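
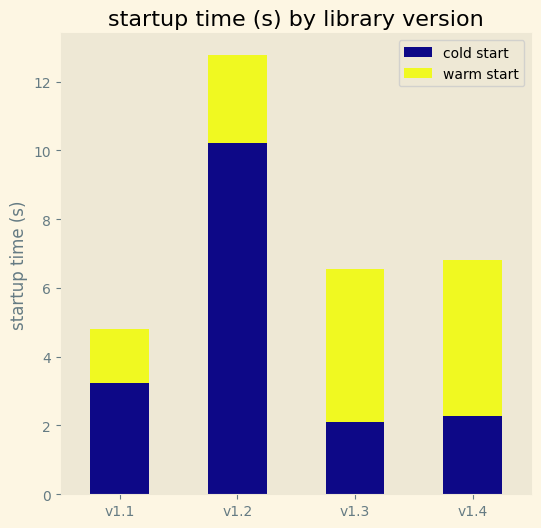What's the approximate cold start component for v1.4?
cold start top ≈ 2, bottom ≈ 0; segment ≈ 2.

≈ 2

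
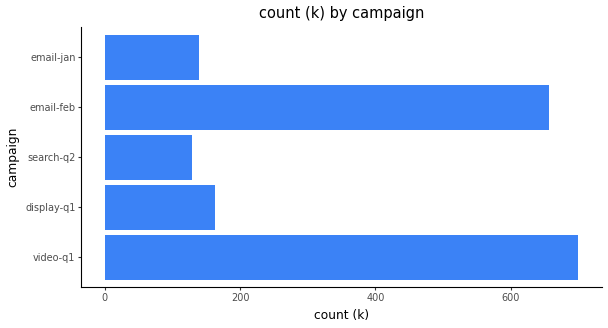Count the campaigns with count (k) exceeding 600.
2

Above 600: video-q1, email-feb.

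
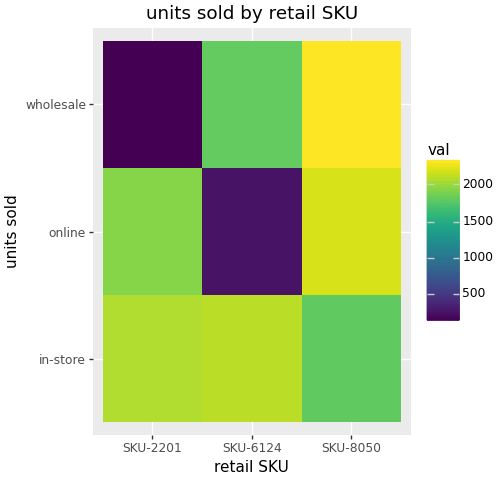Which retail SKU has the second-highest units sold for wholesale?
SKU-6124

Top 3 for wholesale: SKU-8050 ≈ 2400, SKU-6124 ≈ 1800, SKU-2201 ≈ 200.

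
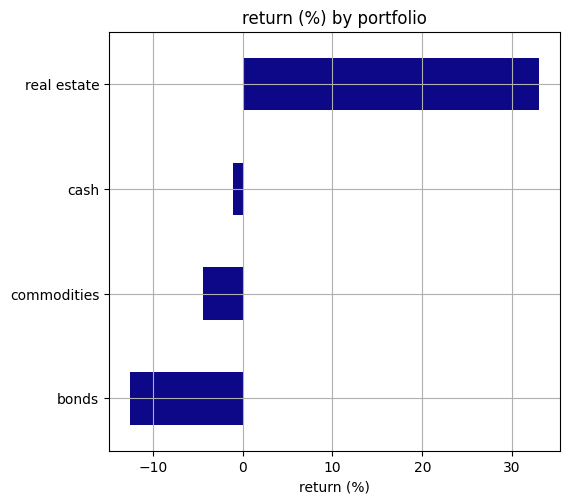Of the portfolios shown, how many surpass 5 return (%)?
1

Above 5: real estate.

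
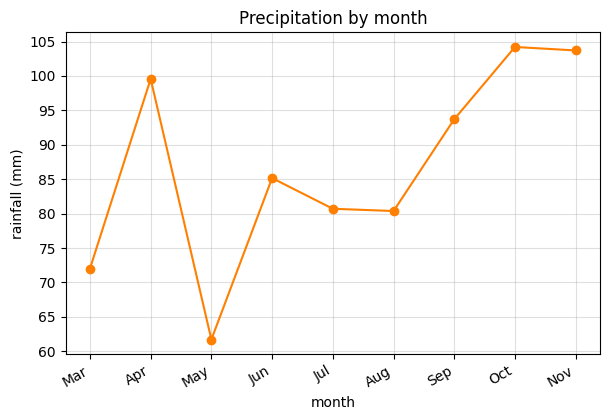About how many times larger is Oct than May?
Oct ≈ 105, May ≈ 60; 105/60 ≈ 1.75.

≈ 1.75×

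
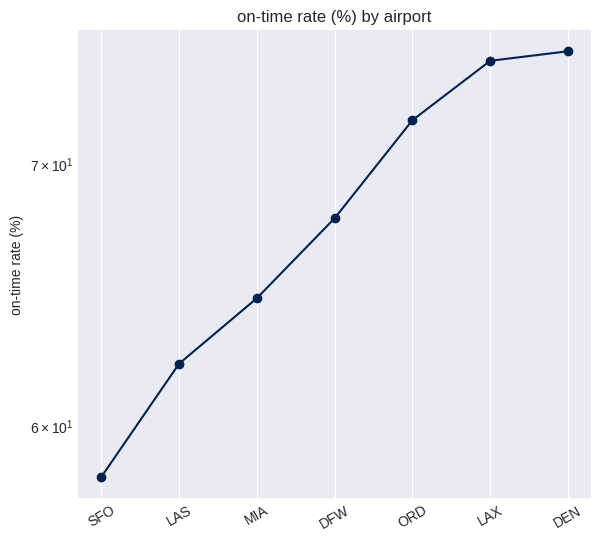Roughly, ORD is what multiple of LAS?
ORD ≈ 72, LAS ≈ 62; 72/62 ≈ 1.16.

≈ 1.16×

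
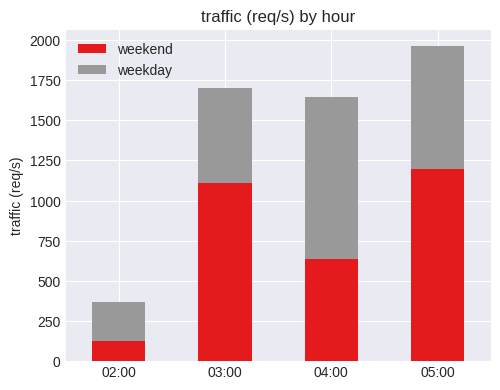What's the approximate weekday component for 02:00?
≈ 200

weekday top ≈ 400, bottom ≈ 200; segment ≈ 200.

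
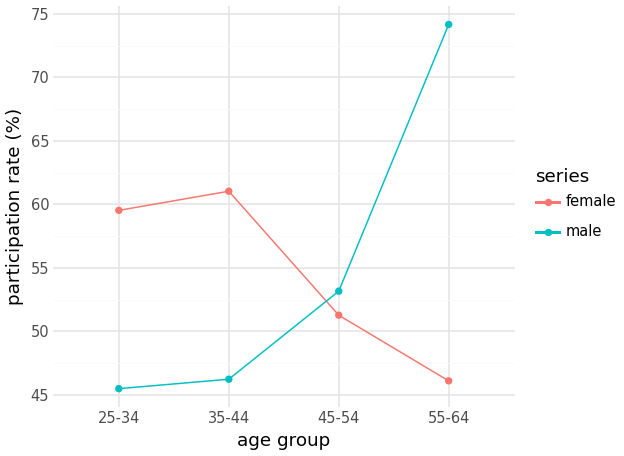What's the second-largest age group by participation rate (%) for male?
Top 3 for male: 55-64 ≈ 75, 45-54 ≈ 55, 35-44 ≈ 45.

45-54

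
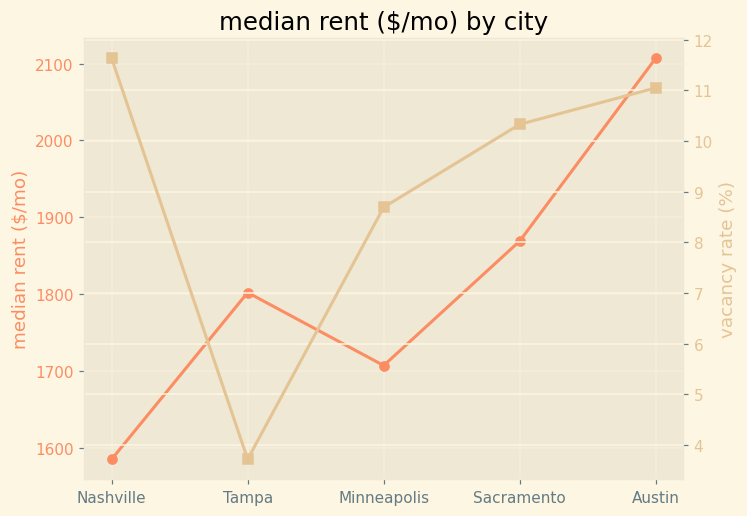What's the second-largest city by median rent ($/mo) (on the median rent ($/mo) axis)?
Sacramento

Top 3 (on the median rent ($/mo) axis): Austin ≈ 2100, Sacramento ≈ 1850, Tampa ≈ 1800.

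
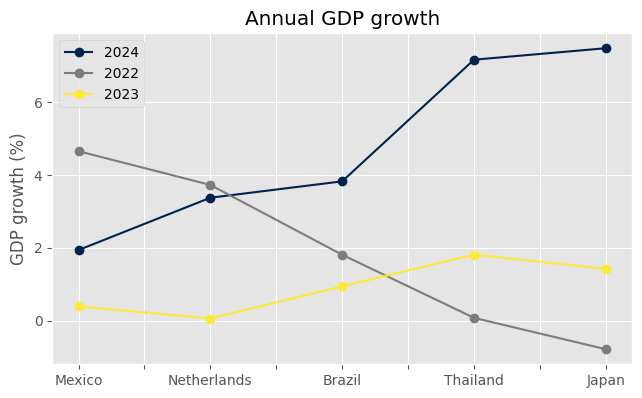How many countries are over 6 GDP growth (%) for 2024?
Above 6: Thailand, Japan.

2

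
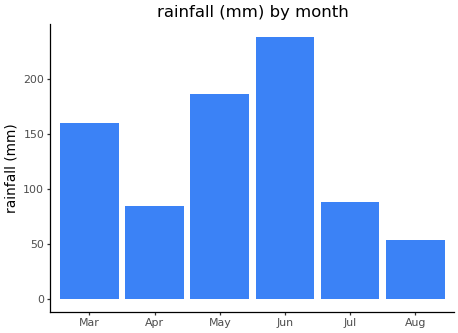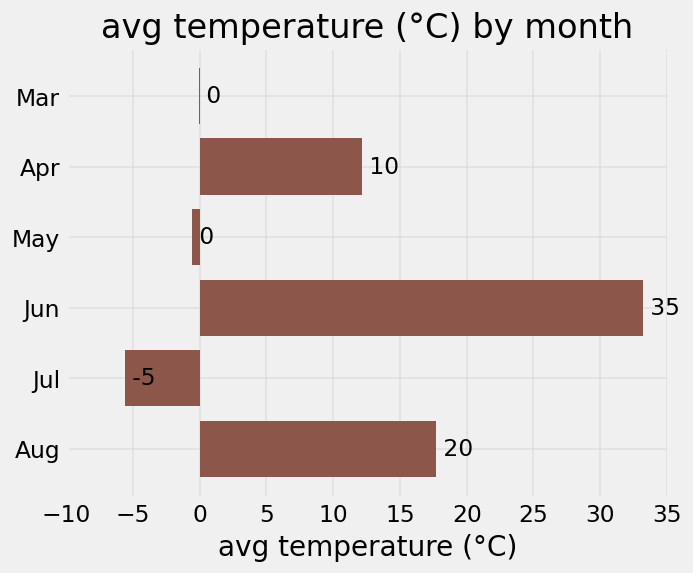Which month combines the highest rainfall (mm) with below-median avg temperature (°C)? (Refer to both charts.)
May

Chart 2 median avg temperature (°C) ≈ 5; below-median months: Mar, May, Jul. Among those, May has the highest rainfall (mm) (≈ 175).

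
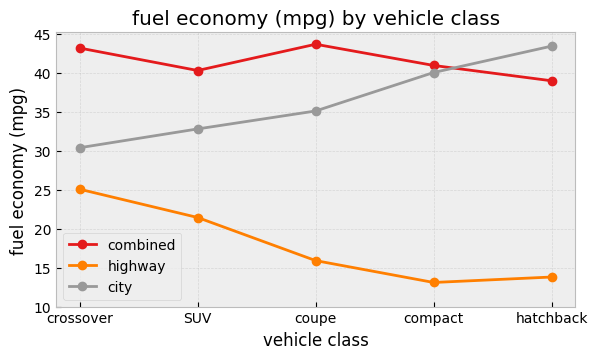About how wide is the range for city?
Max hatchback ≈ 45, min crossover ≈ 30; range ≈ 15.

≈ 15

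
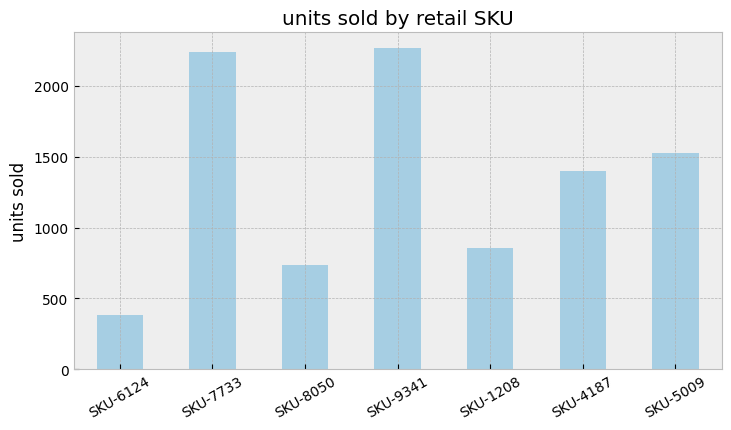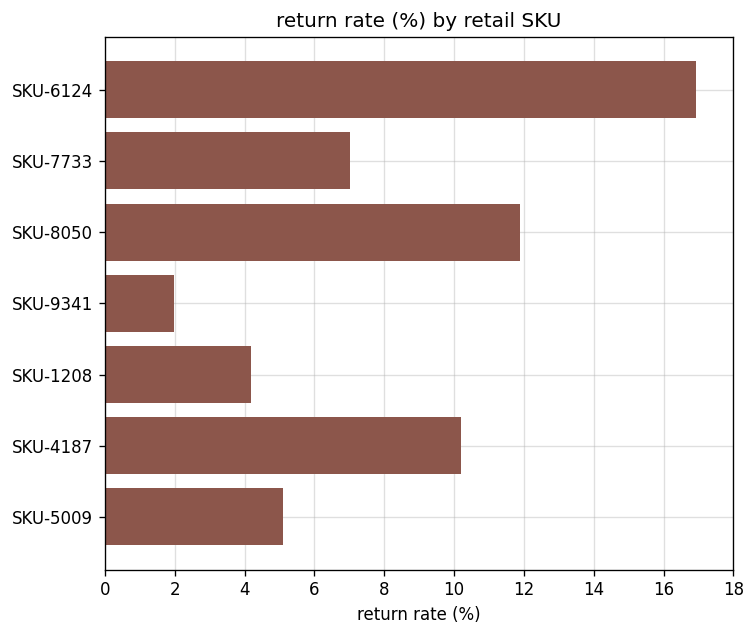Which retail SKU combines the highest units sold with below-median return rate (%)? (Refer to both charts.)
Chart 2 median return rate (%) ≈ 8; below-median retail SKUs: SKU-9341, SKU-1208, SKU-5009. Among those, SKU-9341 has the highest units sold (≈ 2500).

SKU-9341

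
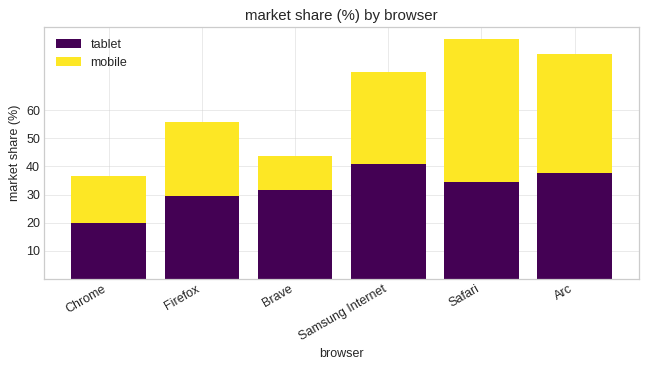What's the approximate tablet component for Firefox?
≈ 30

tablet top ≈ 30, bottom ≈ 0; segment ≈ 30.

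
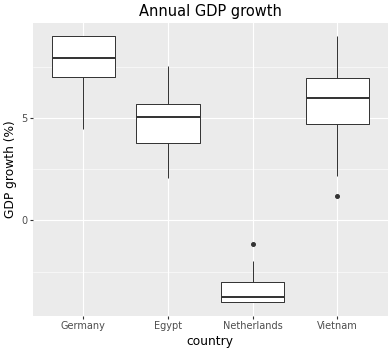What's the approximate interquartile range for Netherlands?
Q3 ≈ -3, Q1 ≈ -4; IQR ≈ 1.

≈ 1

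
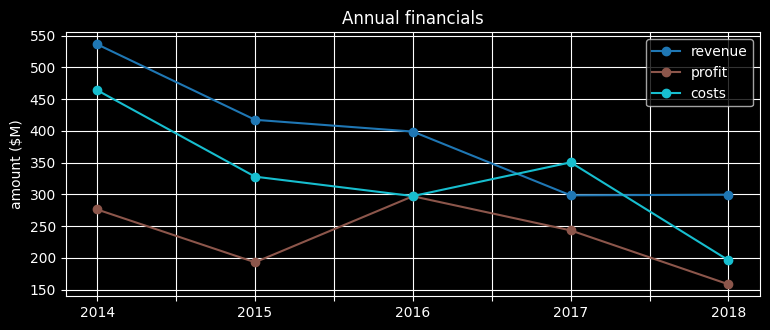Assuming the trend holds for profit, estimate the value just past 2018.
Last three: 300, 250, 150 → slope ≈ -75/step → next ≈ 75.

≈ 75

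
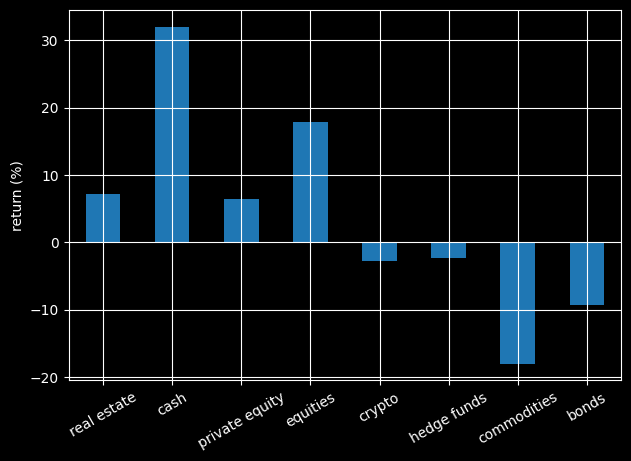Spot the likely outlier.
cash ≈ 30; the rest sit between ≈ -20 and ≈ 20.

cash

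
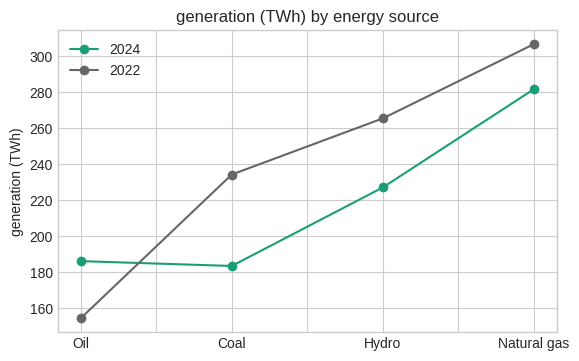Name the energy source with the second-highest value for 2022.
Hydro

Top 3 for 2022: Natural gas ≈ 300, Hydro ≈ 260, Coal ≈ 240.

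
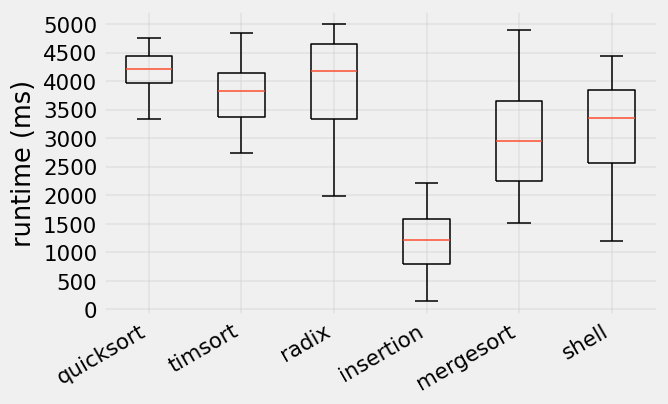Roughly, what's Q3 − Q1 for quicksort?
Q3 ≈ 4500, Q1 ≈ 4000; IQR ≈ 500.

≈ 500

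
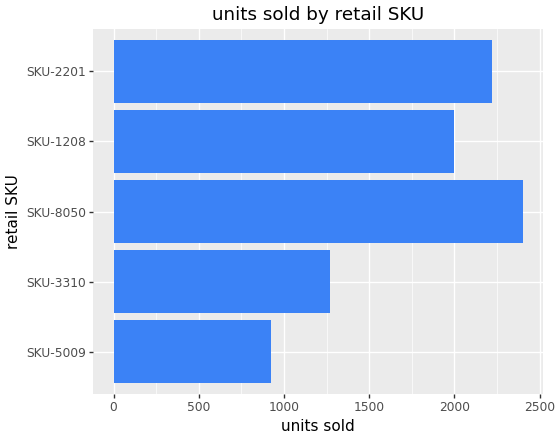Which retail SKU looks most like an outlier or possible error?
SKU-5009

SKU-5009 ≈ 1000; the rest sit between ≈ 1200 and ≈ 2400.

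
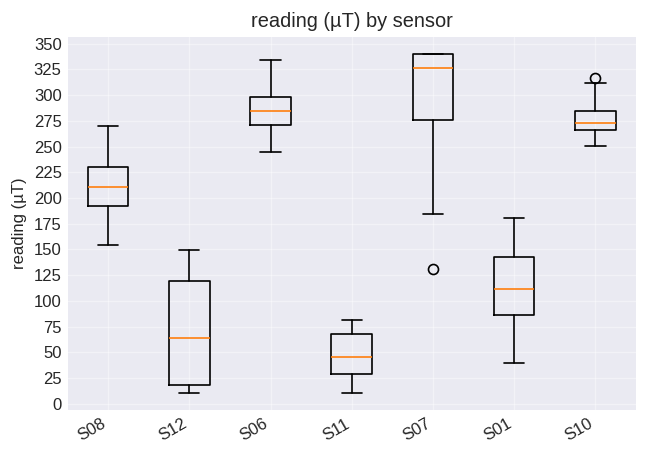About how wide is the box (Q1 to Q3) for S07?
Q3 ≈ 350, Q1 ≈ 275; IQR ≈ 75.

≈ 75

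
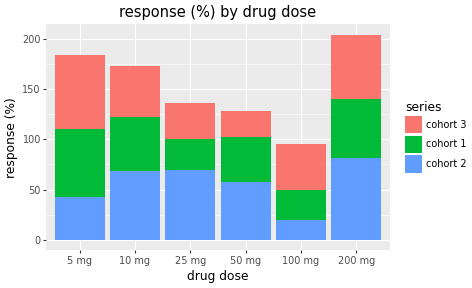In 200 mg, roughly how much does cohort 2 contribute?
cohort 2 top ≈ 80, bottom ≈ 0; segment ≈ 80.

≈ 80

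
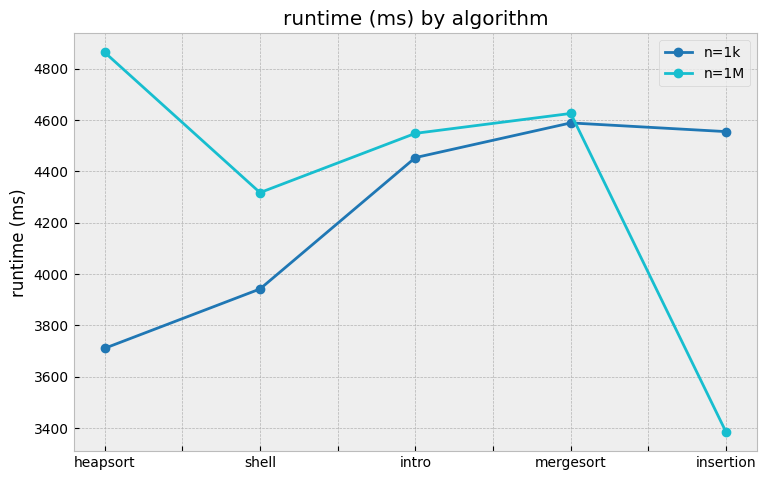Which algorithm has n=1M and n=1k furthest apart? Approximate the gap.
insertion, ≈ 1200 ms

insertion: n=1M ≈ 3400, n=1k ≈ 4600 → gap ≈ 1200. Next-largest (heapsort) is only ≈ 1000.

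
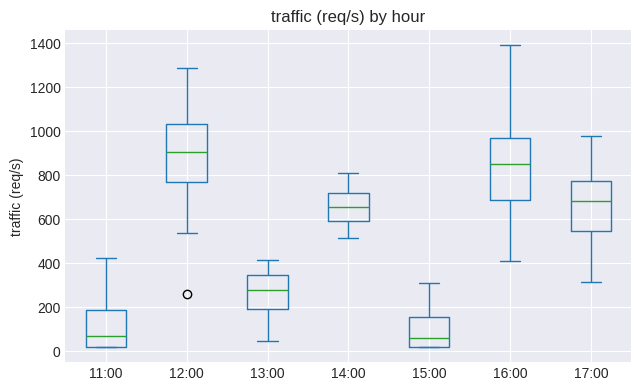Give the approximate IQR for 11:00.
≈ 200

Q3 ≈ 200, Q1 ≈ 0; IQR ≈ 200.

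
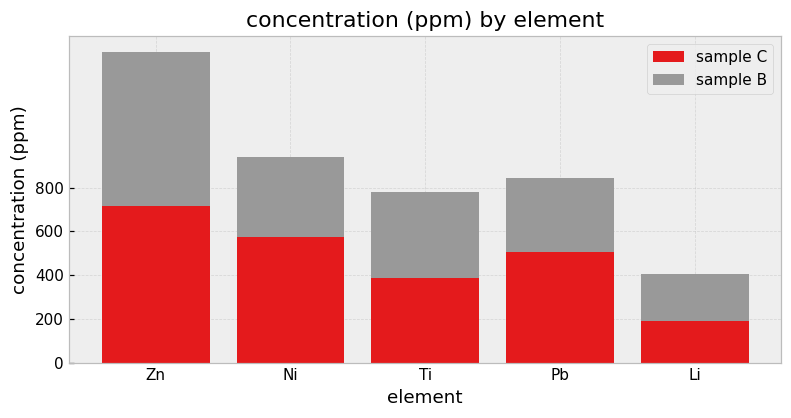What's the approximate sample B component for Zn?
sample B top ≈ 1400, bottom ≈ 800; segment ≈ 600.

≈ 600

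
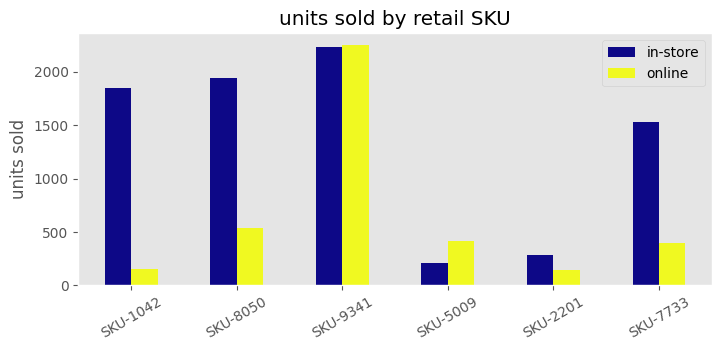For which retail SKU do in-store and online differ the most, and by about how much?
SKU-1042, ≈ 1600

SKU-1042: in-store ≈ 1800, online ≈ 200 → gap ≈ 1600. Next-largest (SKU-8050) is only ≈ 1400.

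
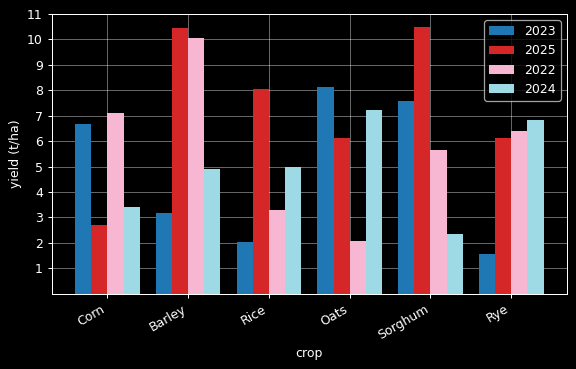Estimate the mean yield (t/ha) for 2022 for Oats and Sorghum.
(2 + 6) / 2 ≈ 4.

≈ 4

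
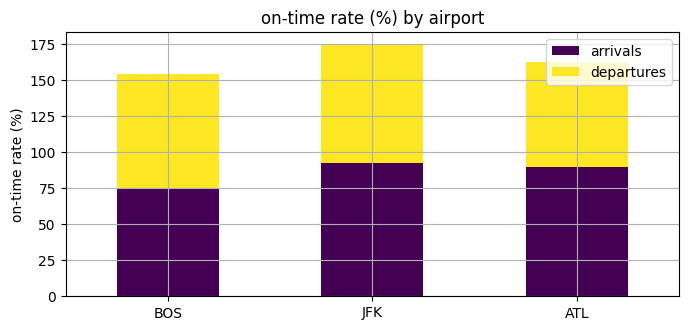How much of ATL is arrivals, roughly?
≈ 80

arrivals top ≈ 80, bottom ≈ 0; segment ≈ 80.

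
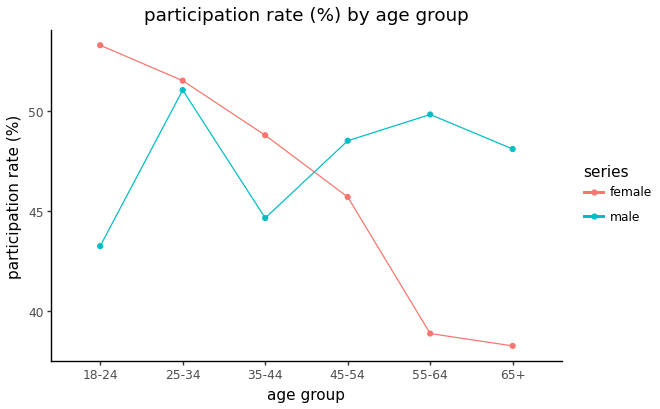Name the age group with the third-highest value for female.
35-44

Top 4 for female: 18-24 ≈ 54, 25-34 ≈ 52, 35-44 ≈ 48, 45-54 ≈ 46.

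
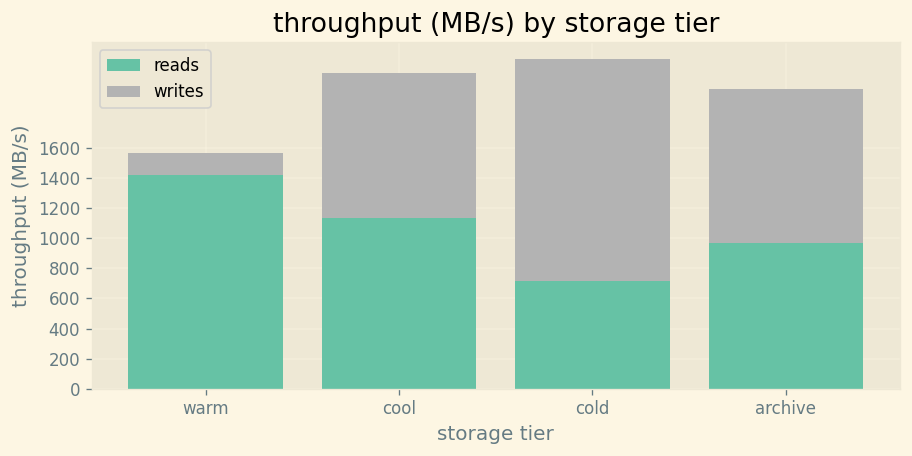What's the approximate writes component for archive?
writes top ≈ 2000, bottom ≈ 1000; segment ≈ 1000.

≈ 1000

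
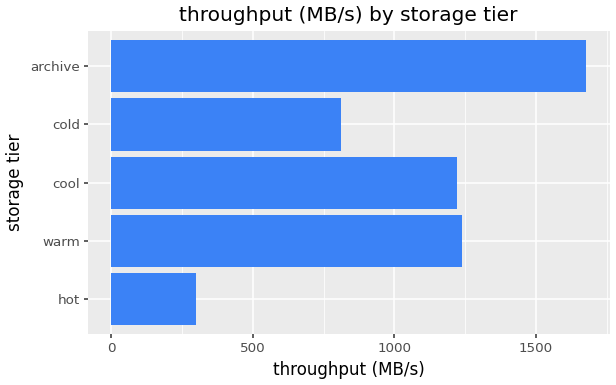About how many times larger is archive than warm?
≈ 1.33×

archive ≈ 1600, warm ≈ 1200; 1600/1200 ≈ 1.33.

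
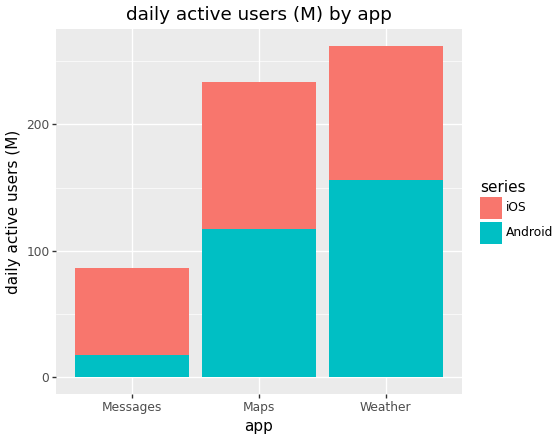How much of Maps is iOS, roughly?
≈ 100

iOS top ≈ 225, bottom ≈ 125; segment ≈ 100.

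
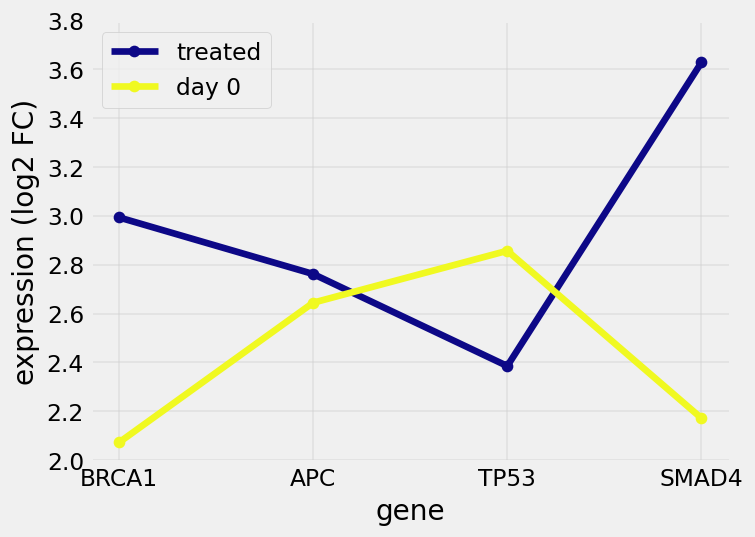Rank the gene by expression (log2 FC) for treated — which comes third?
Top 4 for treated: SMAD4 ≈ 3.6, BRCA1 ≈ 3.0, APC ≈ 2.8, TP53 ≈ 2.4.

APC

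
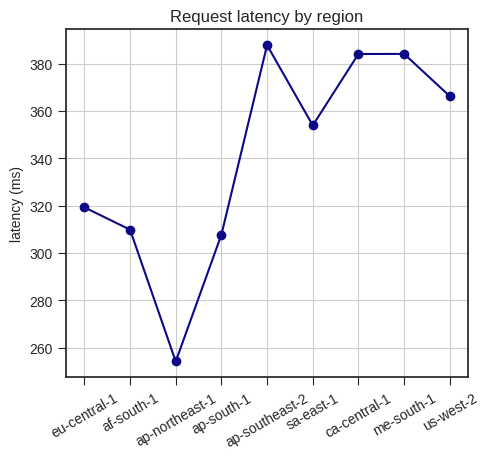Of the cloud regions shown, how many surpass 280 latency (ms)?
Above 280: eu-central-1, af-south-1, ap-south-1, ap-southeast-2, sa-east-1, ca-central-1, me-south-1, us-west-2.

8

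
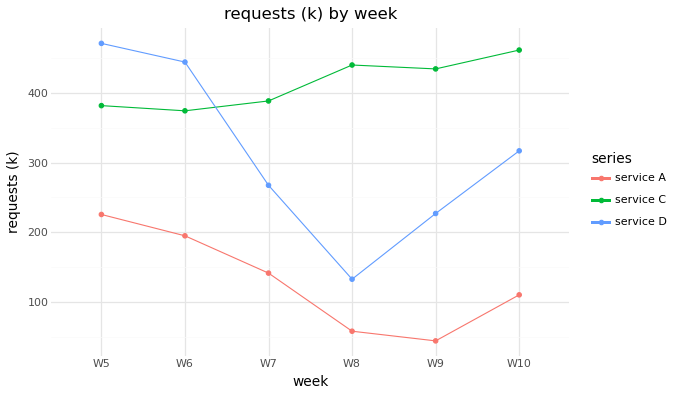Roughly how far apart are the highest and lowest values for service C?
Max W10 ≈ 450, min W6 ≈ 350; range ≈ 100.

≈ 100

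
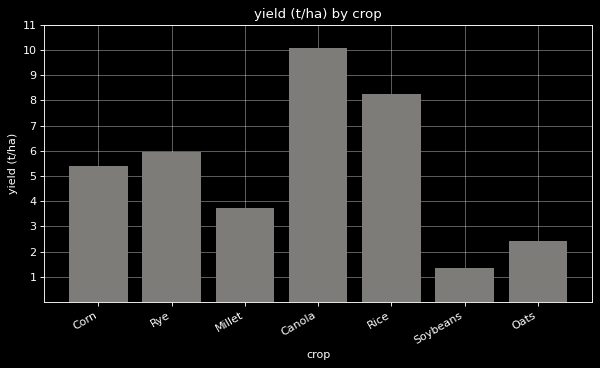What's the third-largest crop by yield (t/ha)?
Rye

Top 4: Canola ≈ 10, Rice ≈ 8, Rye ≈ 6, Corn ≈ 5.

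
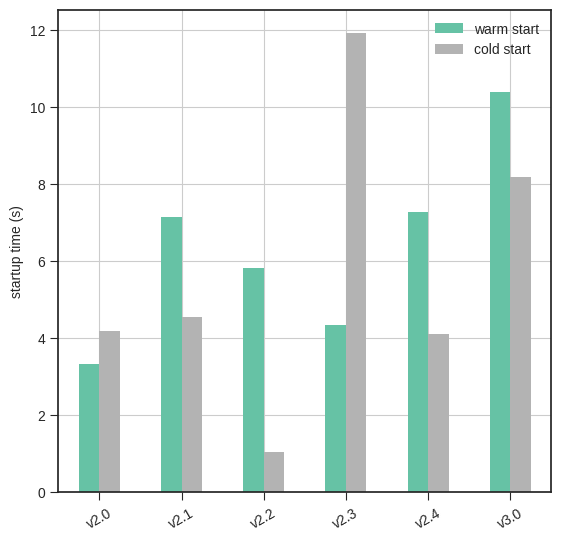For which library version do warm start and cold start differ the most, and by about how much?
v2.3: warm start ≈ 4, cold start ≈ 12 → gap ≈ 8. Next-largest (v2.2) is only ≈ 5.

v2.3, ≈ 8 s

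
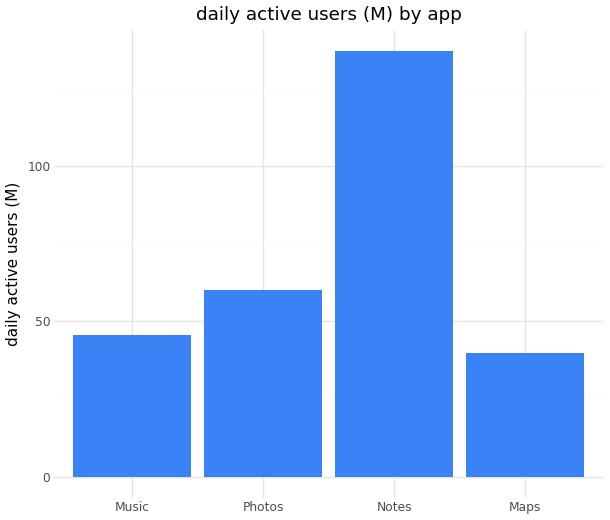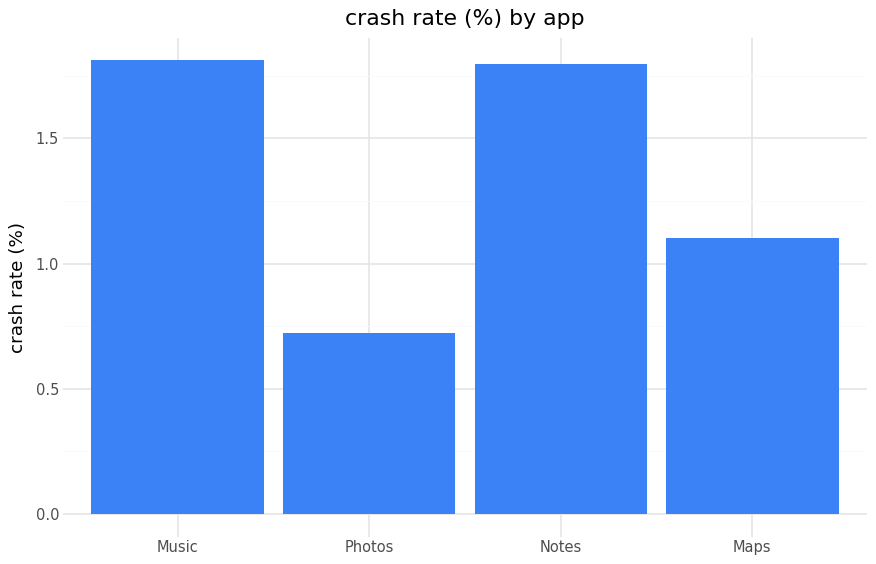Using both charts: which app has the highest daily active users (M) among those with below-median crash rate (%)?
Chart 2 median crash rate (%) ≈ 1.4; below-median apps: Photos, Maps. Among those, Photos has the highest daily active users (M) (≈ 60).

Photos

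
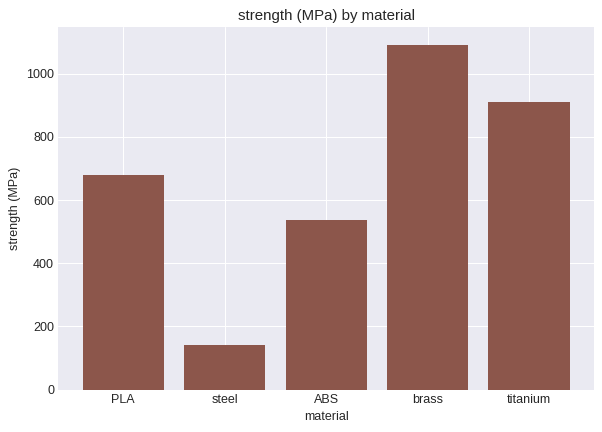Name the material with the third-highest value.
Top 4: brass ≈ 1100, titanium ≈ 900, PLA ≈ 700, ABS ≈ 500.

PLA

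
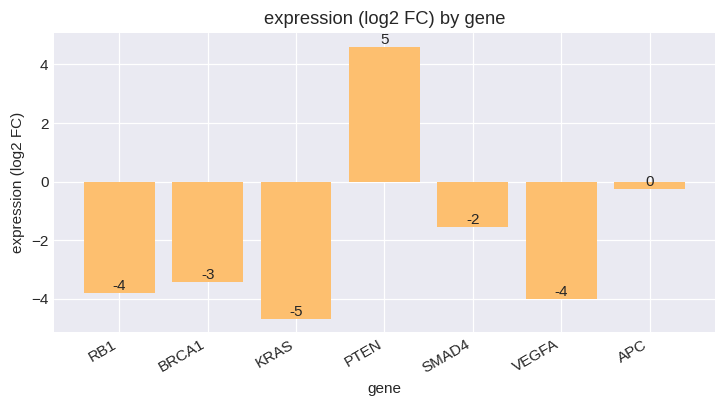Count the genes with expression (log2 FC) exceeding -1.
Above -1: PTEN, APC.

2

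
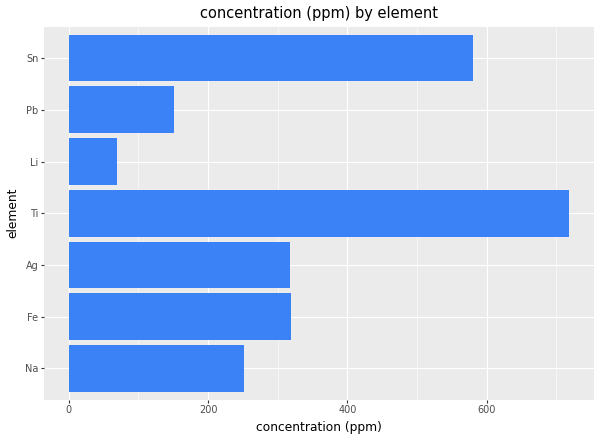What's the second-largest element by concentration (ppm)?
Top 3: Ti ≈ 700, Sn ≈ 600, Fe ≈ 300.

Sn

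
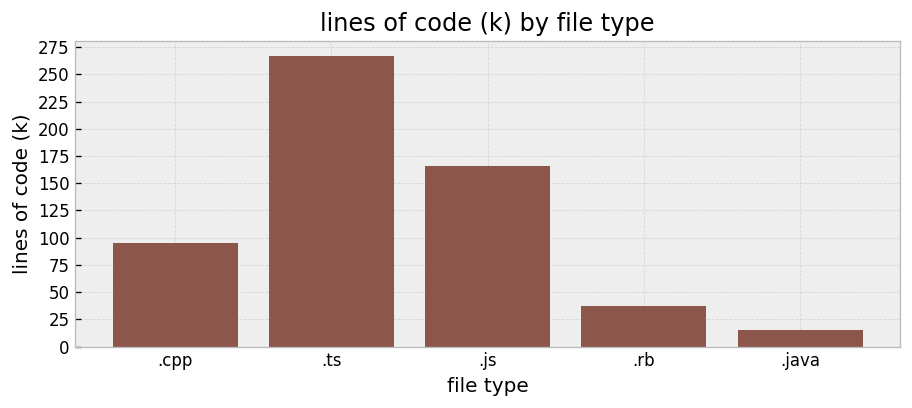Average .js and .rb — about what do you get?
≈ 100

(175 + 25) / 2 ≈ 100.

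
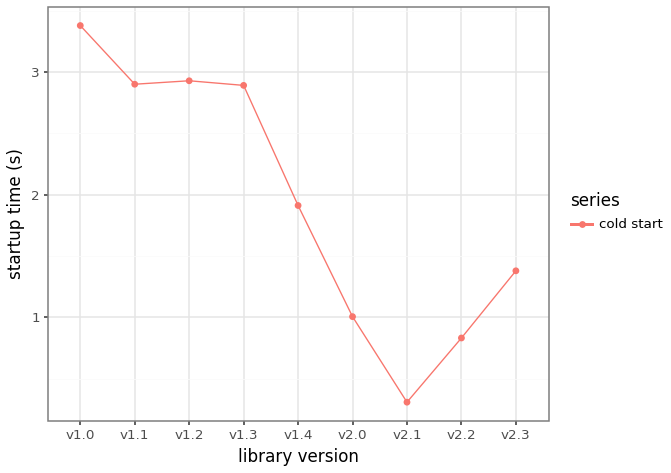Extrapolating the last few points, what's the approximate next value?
Last three: 0.5, 1.0, 1.5 → slope ≈ 0.5/step → next ≈ 2.

≈ 2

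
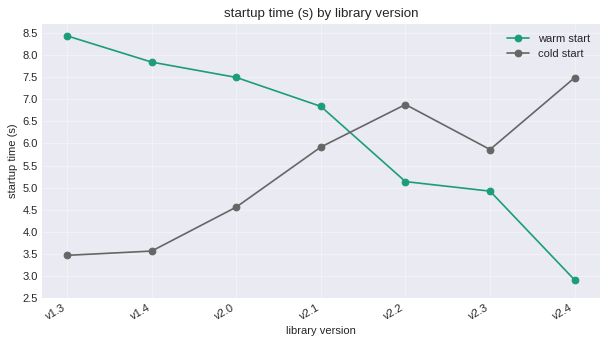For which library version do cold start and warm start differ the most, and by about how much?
v1.3: cold start ≈ 3.5, warm start ≈ 8.5 → gap ≈ 5.0. Next-largest (v2.4) is only ≈ 4.5.

v1.3, ≈ 5.0 s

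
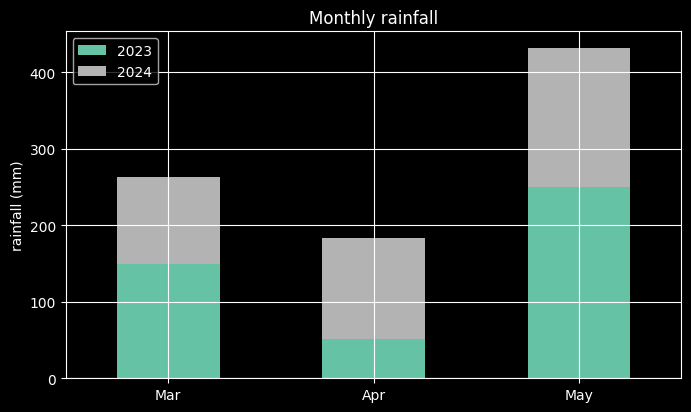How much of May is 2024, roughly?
≈ 200

2024 top ≈ 450, bottom ≈ 250; segment ≈ 200.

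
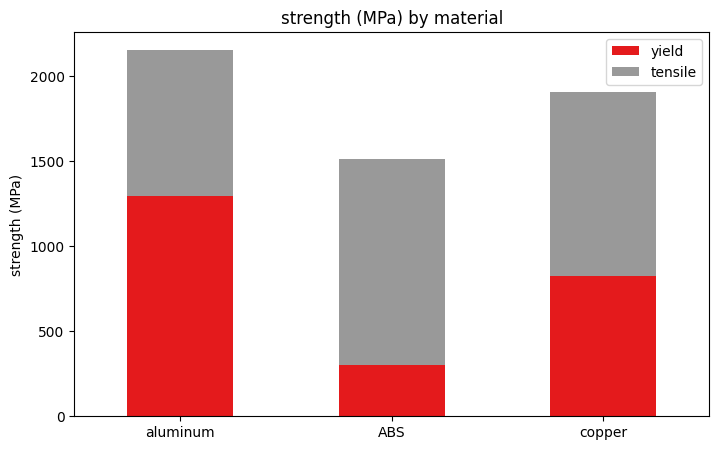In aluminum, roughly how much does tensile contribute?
≈ 1000

tensile top ≈ 2200, bottom ≈ 1200; segment ≈ 1000.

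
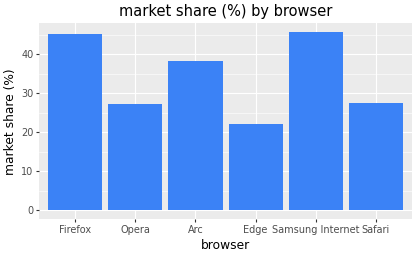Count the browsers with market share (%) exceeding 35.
3

Above 35: Firefox, Arc, Samsung Internet.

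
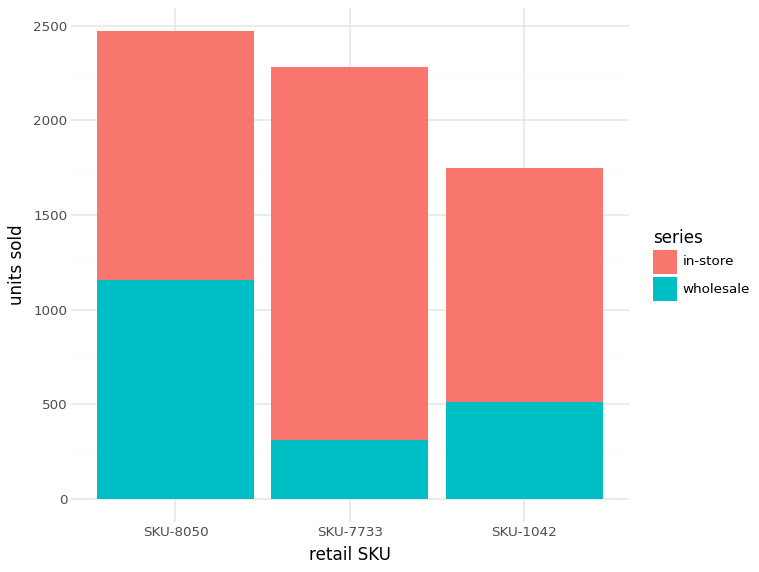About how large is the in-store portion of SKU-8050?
in-store top ≈ 2500, bottom ≈ 1000; segment ≈ 1500.

≈ 1500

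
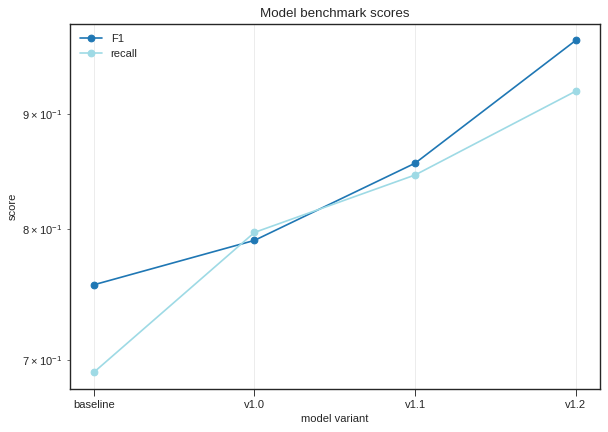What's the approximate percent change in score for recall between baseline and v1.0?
≈ +14.3%

baseline ≈ 0.70, v1.0 ≈ 0.80; (0.80 − 0.70) / 0.70 ≈ +14.3%.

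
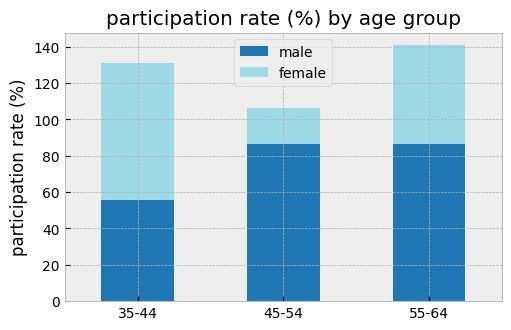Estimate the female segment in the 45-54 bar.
female top ≈ 100, bottom ≈ 80; segment ≈ 20.

≈ 20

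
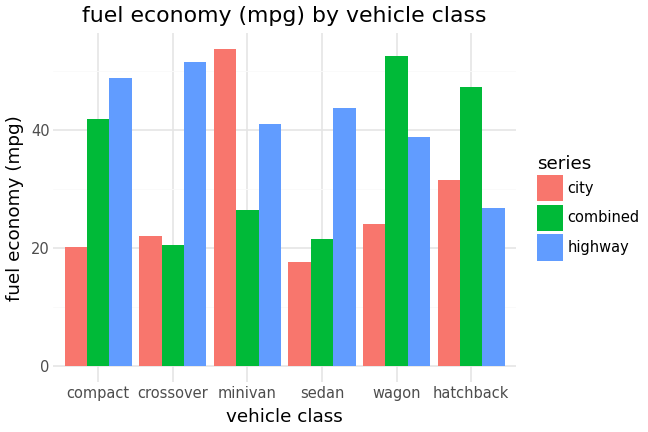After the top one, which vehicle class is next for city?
Top 3 for city: minivan ≈ 55, hatchback ≈ 30, wagon ≈ 25.

hatchback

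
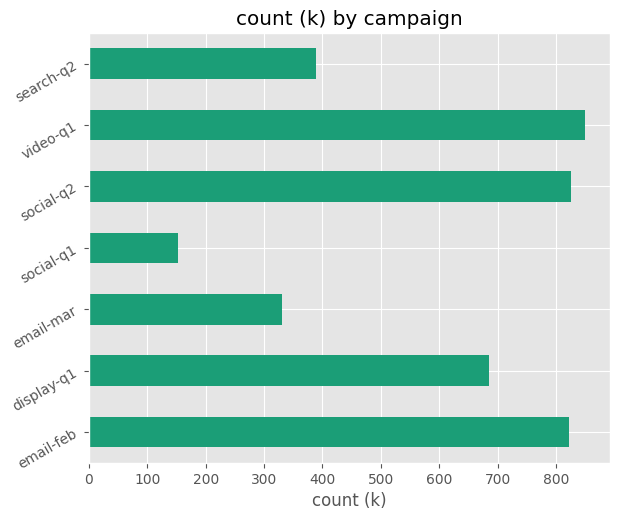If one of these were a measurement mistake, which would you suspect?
social-q1

social-q1 ≈ 200; the rest sit between ≈ 300 and ≈ 800.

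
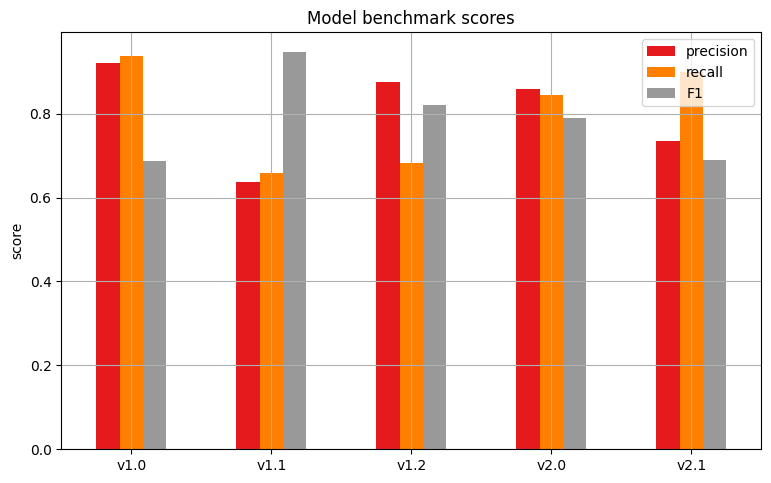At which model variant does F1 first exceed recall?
v1.1

v1.0: F1 ≈ 0.7 vs recall ≈ 0.9 (not yet); v1.1: F1 ≈ 0.9 vs recall ≈ 0.7 (first crossover).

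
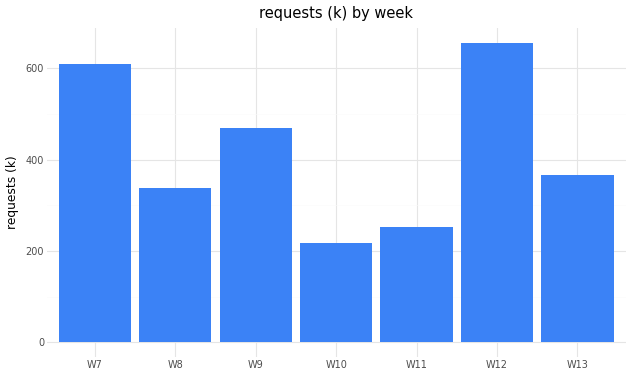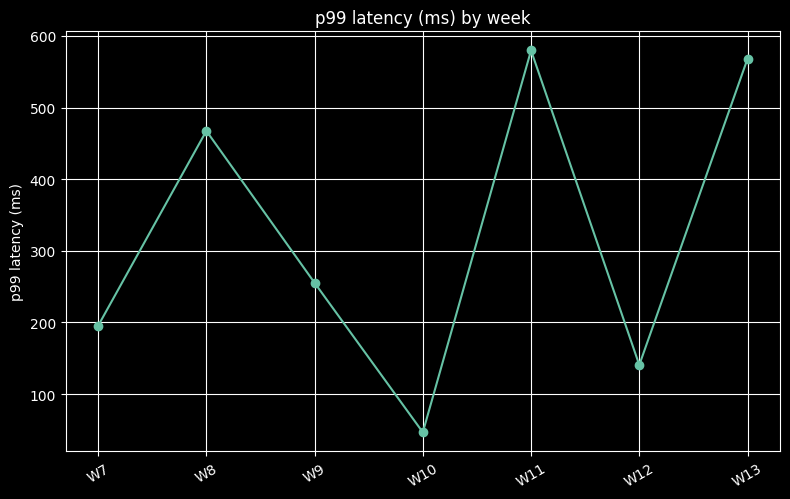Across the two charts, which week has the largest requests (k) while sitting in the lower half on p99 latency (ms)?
Chart 2 median p99 latency (ms) ≈ 300; below-median weeks: W7, W10, W12. Among those, W12 has the highest requests (k) (≈ 700).

W12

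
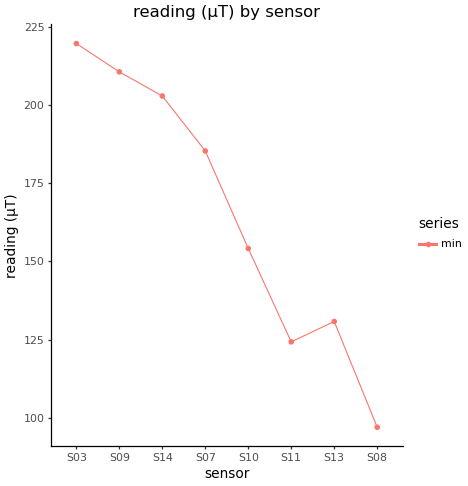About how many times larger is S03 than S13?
≈ 1.57×

S03 ≈ 220, S13 ≈ 140; 220/140 ≈ 1.57.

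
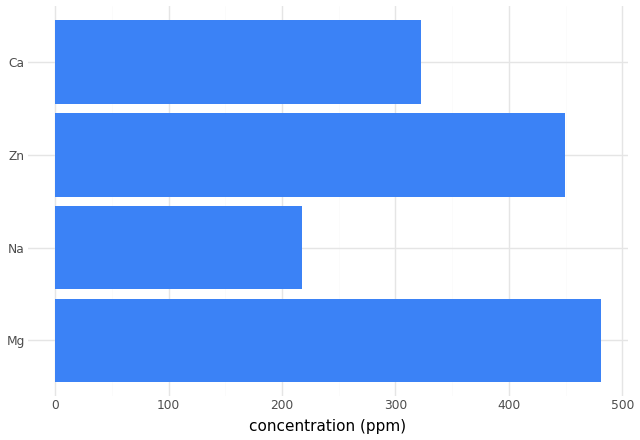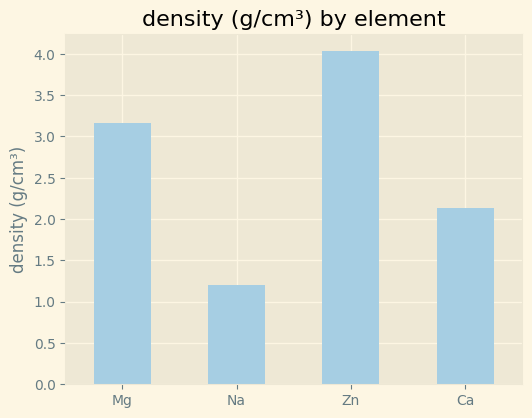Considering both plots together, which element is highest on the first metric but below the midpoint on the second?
Ca

Chart 2 median density (g/cm³) ≈ 2.5; below-median elements: Na, Ca. Among those, Ca has the highest concentration (ppm) (≈ 300).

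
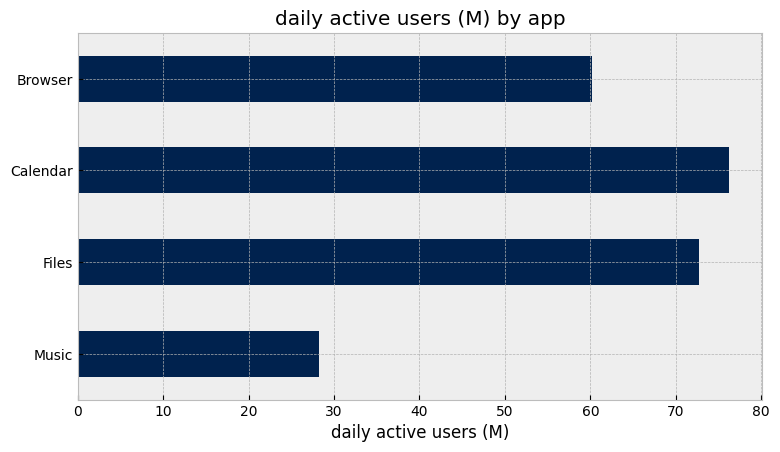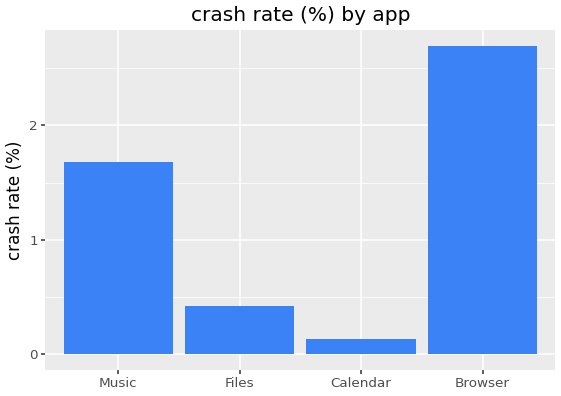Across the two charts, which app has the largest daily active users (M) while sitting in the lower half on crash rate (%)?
Calendar

Chart 2 median crash rate (%) ≈ 1; below-median apps: Files, Calendar. Among those, Calendar has the highest daily active users (M) (≈ 80).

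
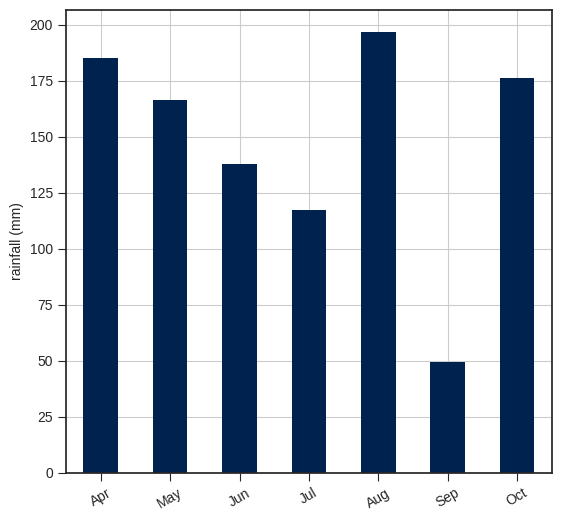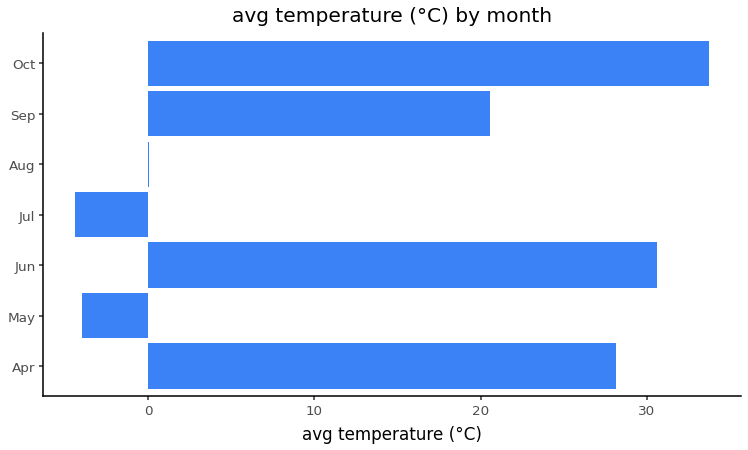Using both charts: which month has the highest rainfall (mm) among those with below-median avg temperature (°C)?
Chart 2 median avg temperature (°C) ≈ 20; below-median months: May, Jul, Aug. Among those, Aug has the highest rainfall (mm) (≈ 200).

Aug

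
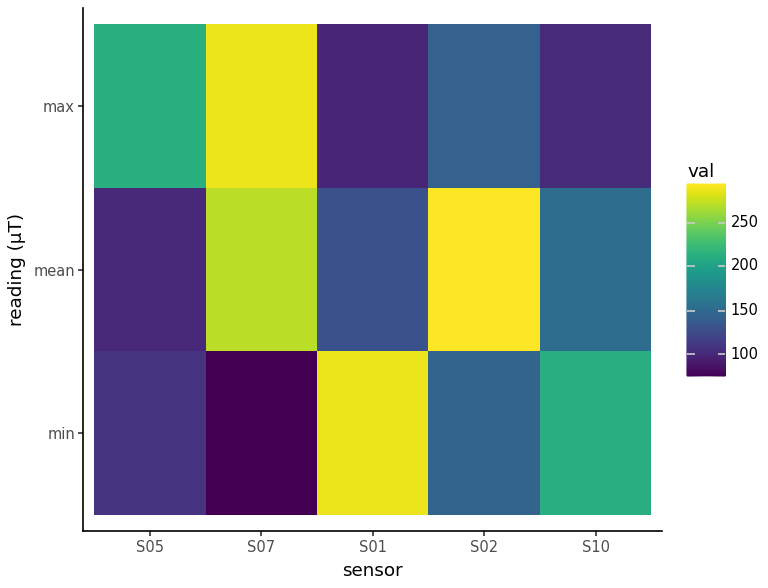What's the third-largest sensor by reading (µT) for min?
Top 4 for min: S01 ≈ 280, S10 ≈ 220, S02 ≈ 140, S05 ≈ 100.

S02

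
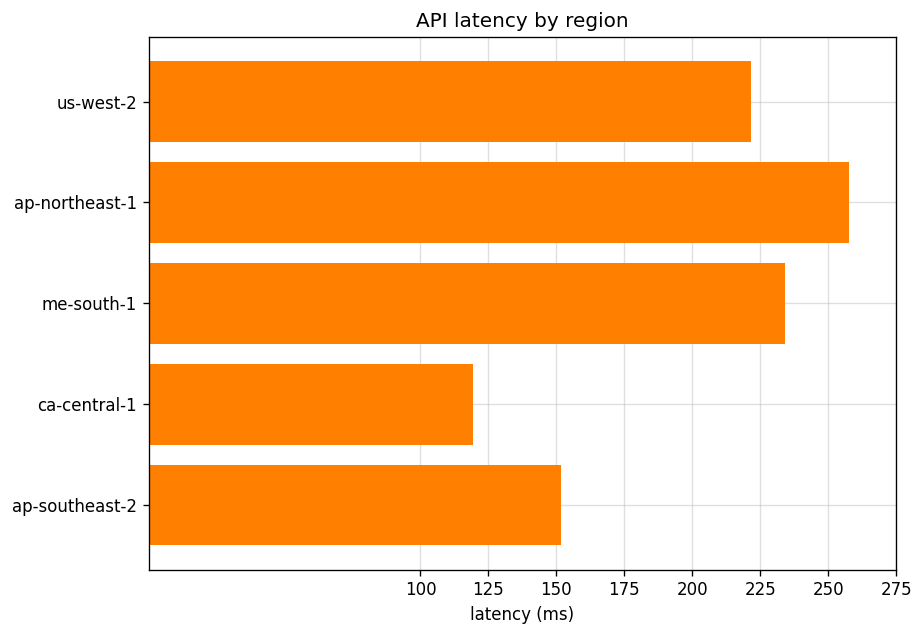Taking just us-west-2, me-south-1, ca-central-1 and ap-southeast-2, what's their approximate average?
≈ 181

(225 + 225 + 125 + 150) / 4 ≈ 181.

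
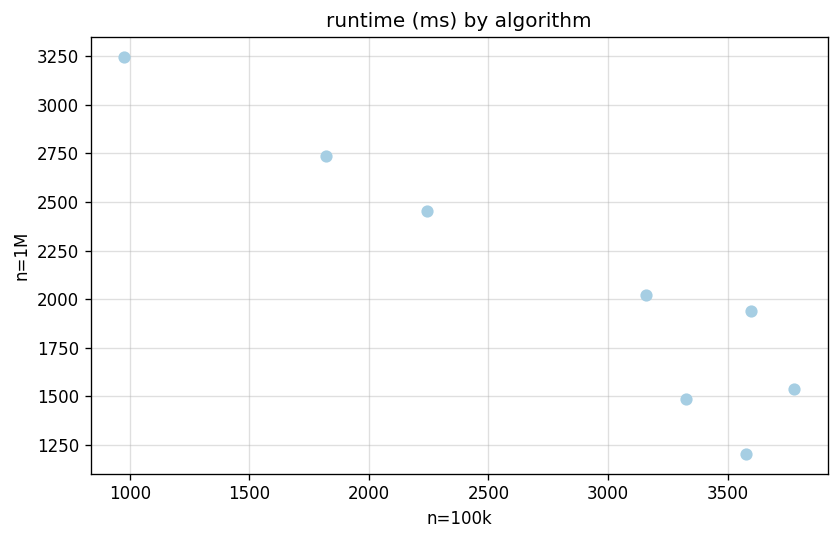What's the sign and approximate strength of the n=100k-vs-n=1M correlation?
Points are negatively correlated; strong (|r| ≈ 0.9).

negative, strong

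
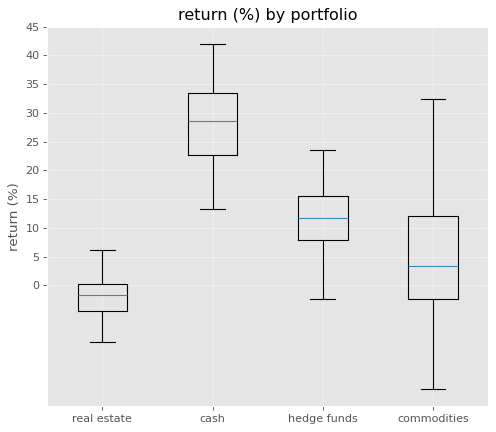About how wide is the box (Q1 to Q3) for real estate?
≈ 5

Q3 ≈ 0, Q1 ≈ -5; IQR ≈ 5.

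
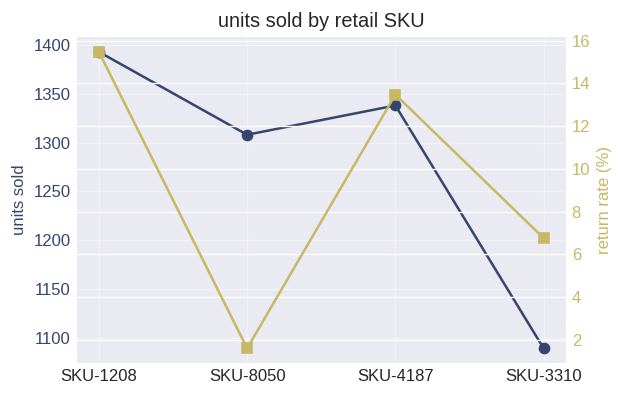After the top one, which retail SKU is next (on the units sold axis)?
SKU-4187

Top 3 (on the units sold axis): SKU-1208 ≈ 1400, SKU-4187 ≈ 1350, SKU-8050 ≈ 1300.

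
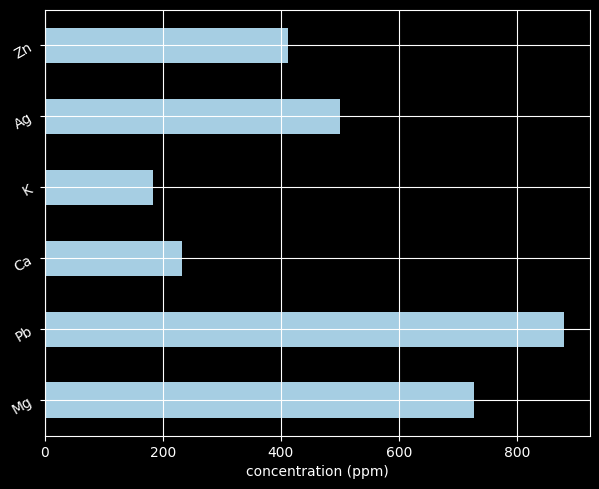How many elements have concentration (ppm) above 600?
2

Above 600: Mg, Pb.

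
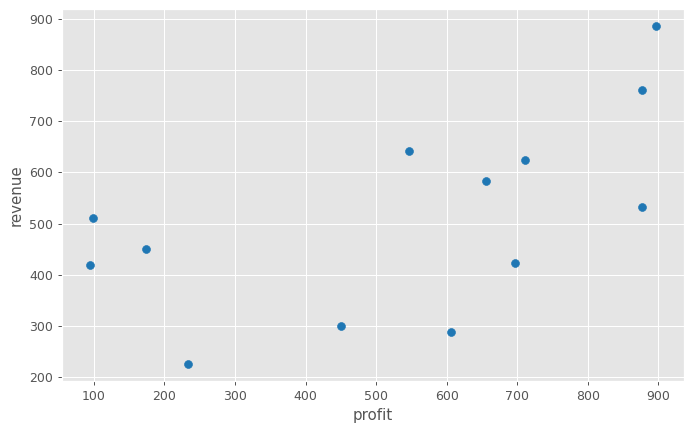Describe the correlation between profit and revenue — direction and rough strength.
Points are positively correlated; moderate (|r| ≈ 0.6).

positive, moderate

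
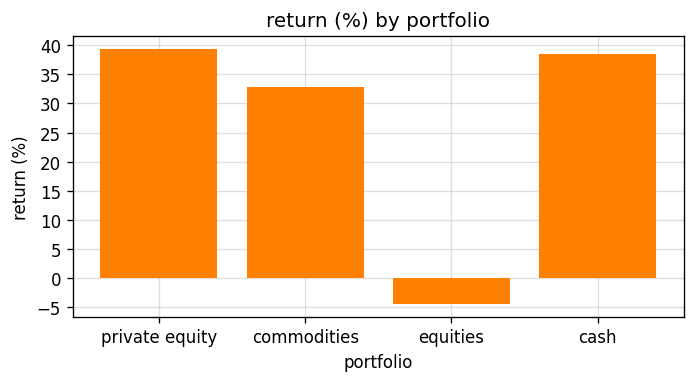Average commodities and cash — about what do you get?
≈ 38

(35 + 40) / 2 ≈ 38.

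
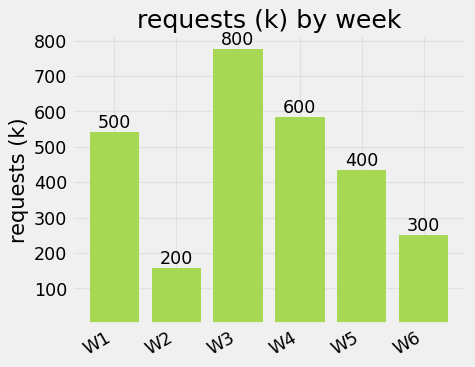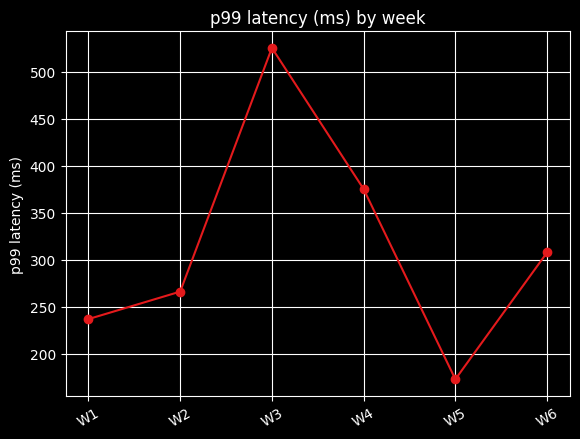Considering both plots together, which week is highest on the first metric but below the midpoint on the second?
Chart 2 median p99 latency (ms) ≈ 300; below-median weeks: W1, W2, W5. Among those, W1 has the highest requests (k) (≈ 500).

W1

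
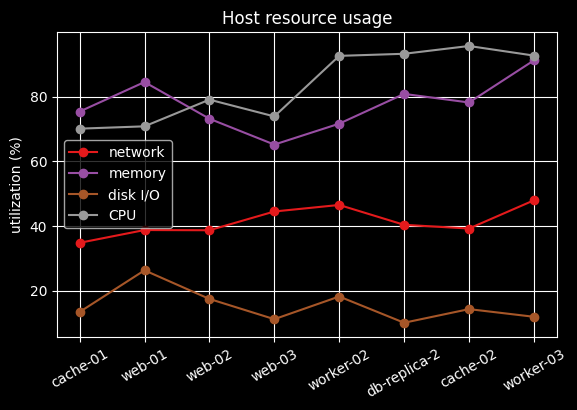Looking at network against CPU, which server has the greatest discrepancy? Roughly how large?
cache-02: network ≈ 40, CPU ≈ 100 → gap ≈ 60. Next-largest (db-replica-2) is only ≈ 50.

cache-02, ≈ 60 %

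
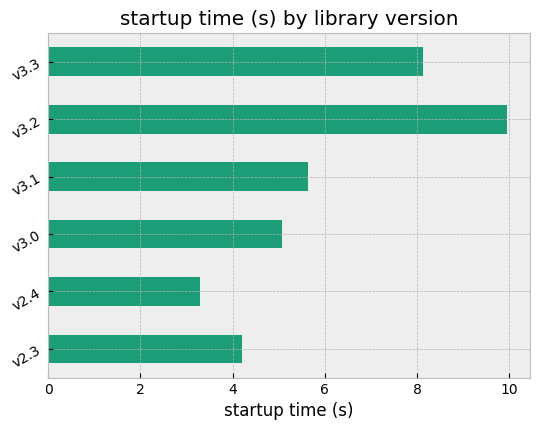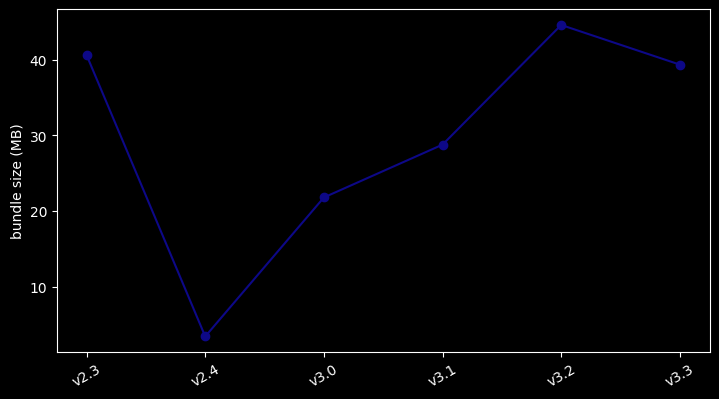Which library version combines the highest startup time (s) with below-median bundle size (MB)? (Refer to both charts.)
v3.1

Chart 2 median bundle size (MB) ≈ 35; below-median library versions: v2.4, v3.0, v3.1. Among those, v3.1 has the highest startup time (s) (≈ 6).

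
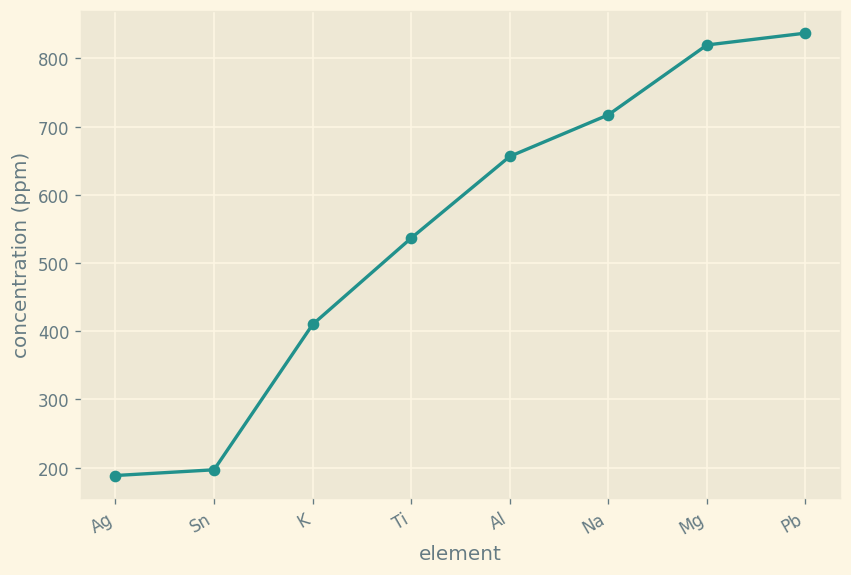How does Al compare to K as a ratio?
≈ 1.75×

Al ≈ 700, K ≈ 400; 700/400 ≈ 1.75.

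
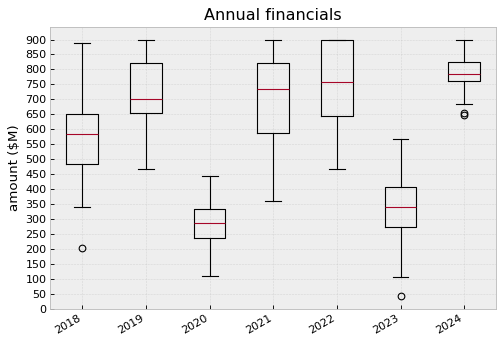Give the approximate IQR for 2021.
≈ 200

Q3 ≈ 800, Q1 ≈ 600; IQR ≈ 200.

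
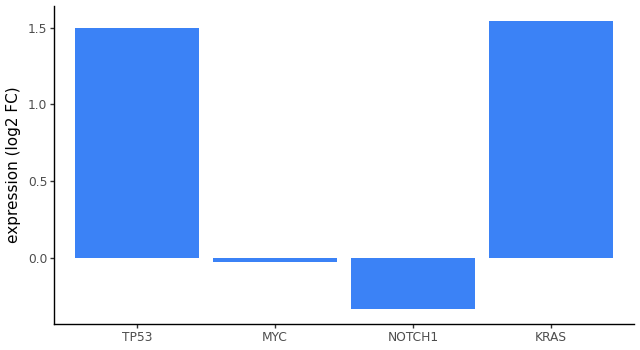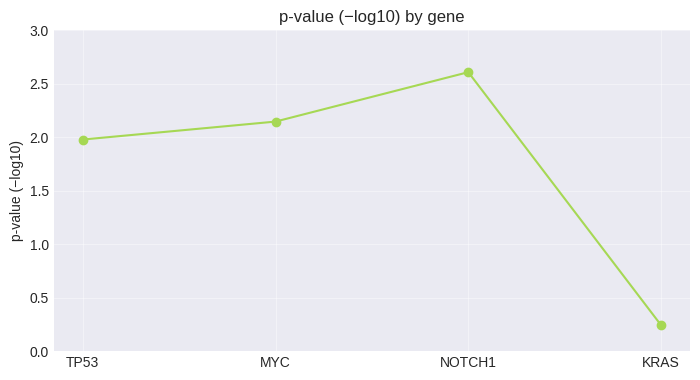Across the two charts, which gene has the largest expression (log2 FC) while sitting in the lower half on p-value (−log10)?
Chart 2 median p-value (−log10) ≈ 2; below-median genes: TP53, KRAS. Among those, KRAS has the highest expression (log2 FC) (≈ 1.6).

KRAS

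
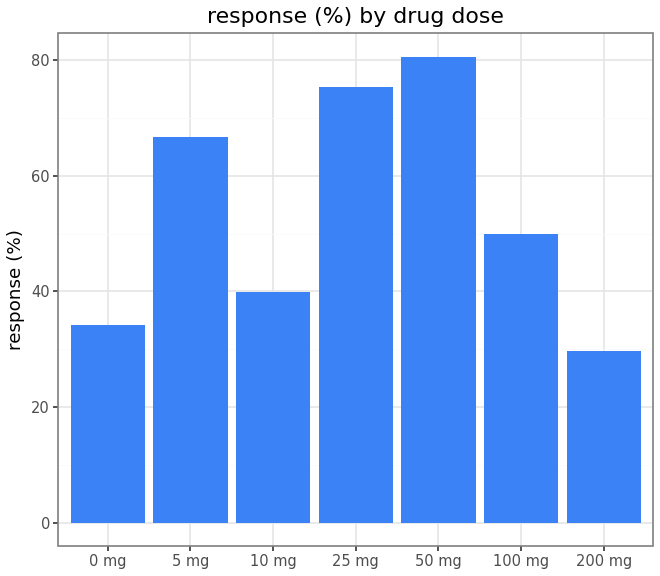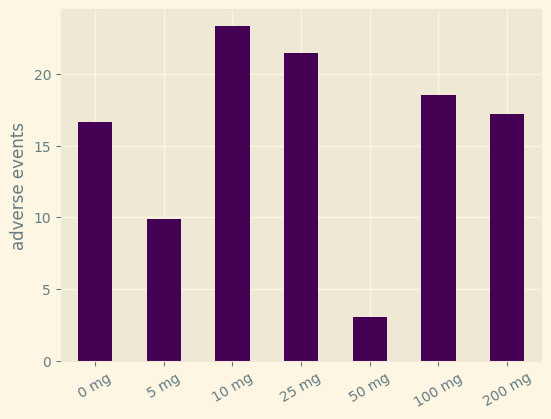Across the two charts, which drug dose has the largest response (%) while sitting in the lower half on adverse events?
50 mg

Chart 2 median adverse events ≈ 15; below-median drug doses: 0 mg, 5 mg, 50 mg. Among those, 50 mg has the highest response (%) (≈ 80).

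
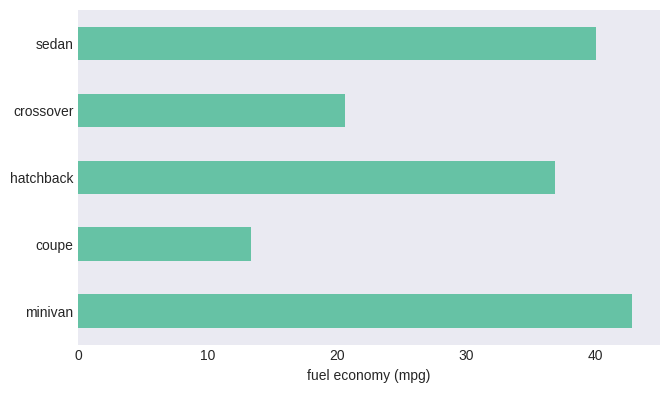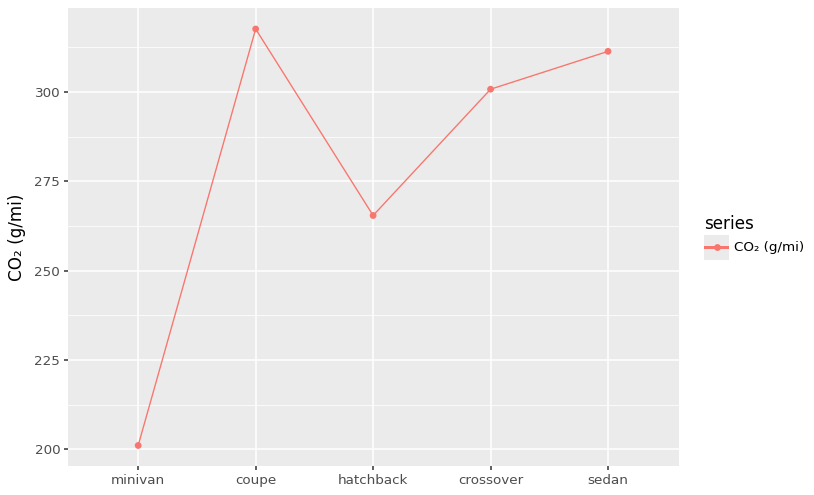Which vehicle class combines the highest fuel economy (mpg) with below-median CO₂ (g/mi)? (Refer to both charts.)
Chart 2 median CO₂ (g/mi) ≈ 300; below-median vehicle classes: minivan, hatchback. Among those, minivan has the highest fuel economy (mpg) (≈ 45).

minivan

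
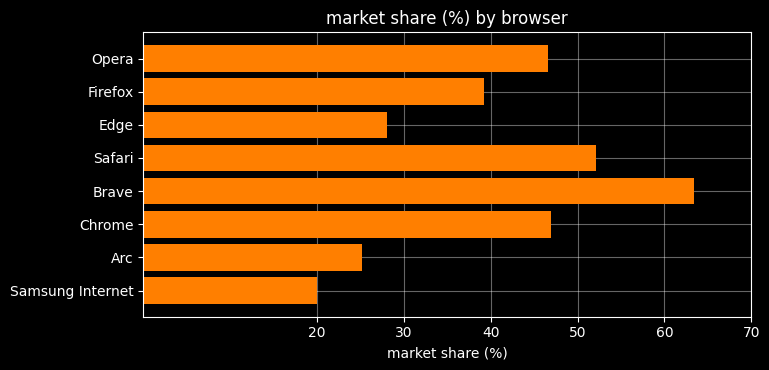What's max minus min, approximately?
Max Brave ≈ 60, min Samsung Internet ≈ 20; range ≈ 40.

≈ 40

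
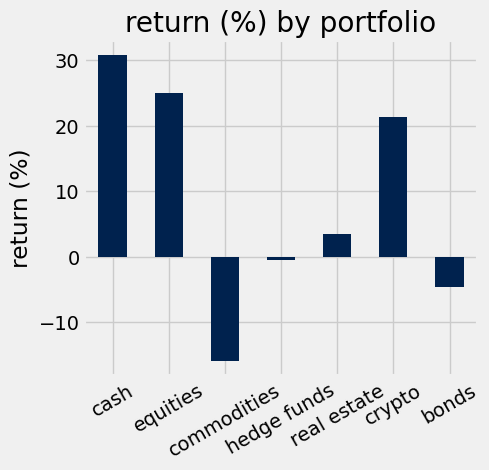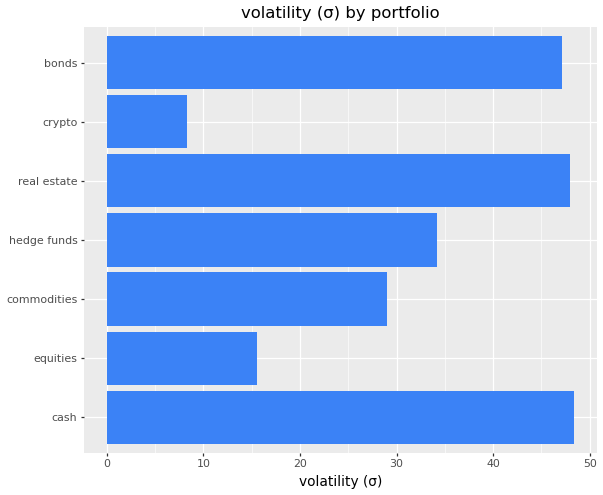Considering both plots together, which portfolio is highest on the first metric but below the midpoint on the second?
Chart 2 median volatility (σ) ≈ 35; below-median portfolios: equities, commodities, crypto. Among those, equities has the highest return (%) (≈ 25).

equities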